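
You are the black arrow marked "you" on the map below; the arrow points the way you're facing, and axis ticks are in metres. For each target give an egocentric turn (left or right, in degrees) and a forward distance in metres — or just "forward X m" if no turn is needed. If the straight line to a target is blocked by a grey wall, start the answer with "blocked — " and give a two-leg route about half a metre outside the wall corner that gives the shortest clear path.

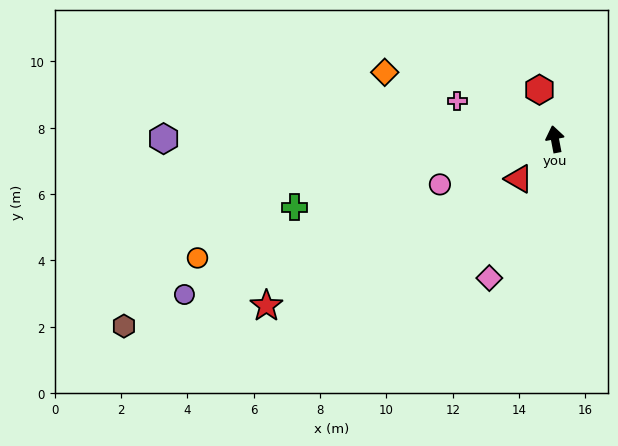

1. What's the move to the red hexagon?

turn left 7°, forward 1.6 m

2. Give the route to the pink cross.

turn left 58°, forward 3.2 m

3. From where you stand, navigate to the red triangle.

turn left 127°, forward 1.6 m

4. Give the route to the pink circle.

turn left 101°, forward 3.7 m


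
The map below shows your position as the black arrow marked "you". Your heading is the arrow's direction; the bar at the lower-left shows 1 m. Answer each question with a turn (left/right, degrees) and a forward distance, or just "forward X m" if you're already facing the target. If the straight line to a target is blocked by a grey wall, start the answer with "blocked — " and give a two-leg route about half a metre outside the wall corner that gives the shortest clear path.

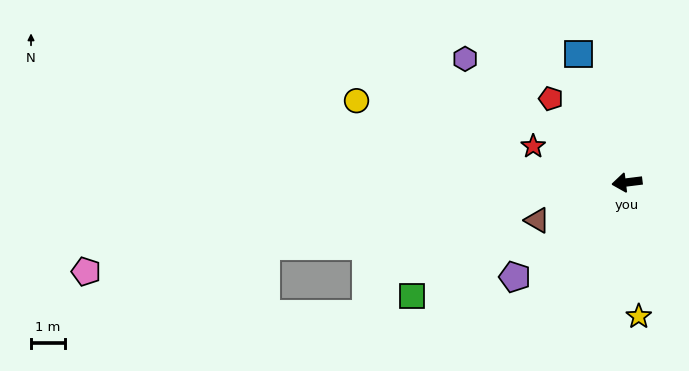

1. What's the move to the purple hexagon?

turn right 44°, forward 6.0 m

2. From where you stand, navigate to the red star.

turn right 28°, forward 2.9 m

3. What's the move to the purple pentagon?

turn left 33°, forward 4.3 m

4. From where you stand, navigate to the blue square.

turn right 76°, forward 4.0 m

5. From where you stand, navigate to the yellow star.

turn left 88°, forward 3.9 m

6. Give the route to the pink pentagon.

turn left 2°, forward 16.0 m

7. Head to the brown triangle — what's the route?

turn left 16°, forward 2.9 m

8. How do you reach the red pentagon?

turn right 55°, forward 3.3 m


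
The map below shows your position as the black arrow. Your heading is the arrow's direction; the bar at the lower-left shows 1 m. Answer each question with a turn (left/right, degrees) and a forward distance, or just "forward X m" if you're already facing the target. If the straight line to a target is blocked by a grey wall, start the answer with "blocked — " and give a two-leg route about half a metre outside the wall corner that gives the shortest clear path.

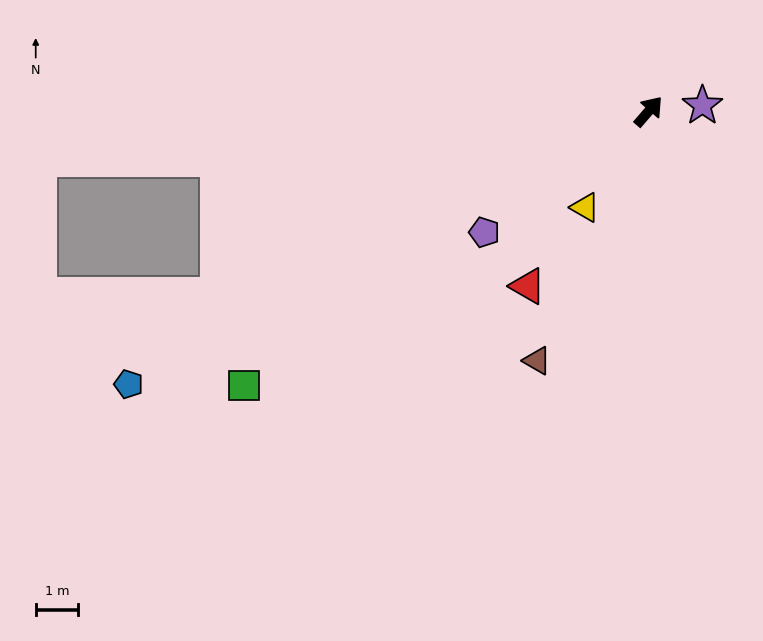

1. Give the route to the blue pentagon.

turn left 159°, forward 13.8 m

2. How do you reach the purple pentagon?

turn left 167°, forward 4.8 m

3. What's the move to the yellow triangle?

turn right 173°, forward 2.7 m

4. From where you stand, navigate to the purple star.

turn right 43°, forward 1.3 m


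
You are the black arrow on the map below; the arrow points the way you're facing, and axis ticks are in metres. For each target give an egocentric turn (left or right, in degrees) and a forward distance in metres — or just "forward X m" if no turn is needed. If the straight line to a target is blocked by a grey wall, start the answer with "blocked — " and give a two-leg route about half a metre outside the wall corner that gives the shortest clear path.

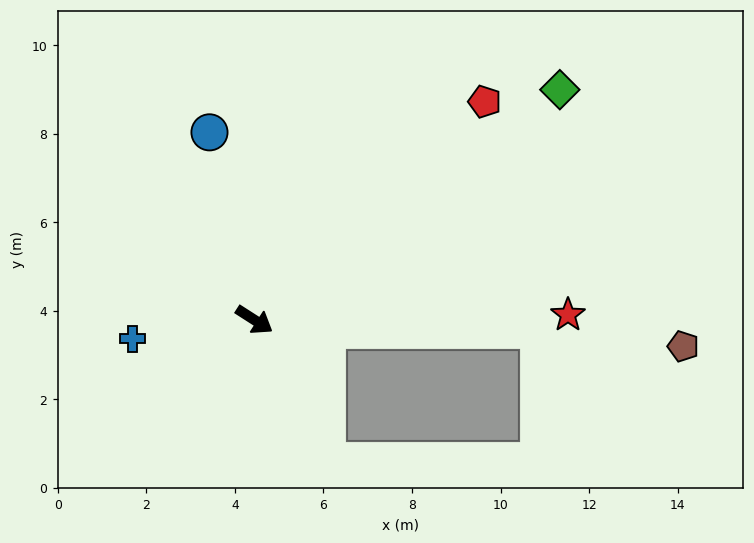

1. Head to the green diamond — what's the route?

turn left 70°, forward 8.6 m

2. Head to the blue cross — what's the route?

turn right 139°, forward 2.8 m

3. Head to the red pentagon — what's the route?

turn left 76°, forward 7.2 m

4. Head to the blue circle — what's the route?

turn left 136°, forward 4.4 m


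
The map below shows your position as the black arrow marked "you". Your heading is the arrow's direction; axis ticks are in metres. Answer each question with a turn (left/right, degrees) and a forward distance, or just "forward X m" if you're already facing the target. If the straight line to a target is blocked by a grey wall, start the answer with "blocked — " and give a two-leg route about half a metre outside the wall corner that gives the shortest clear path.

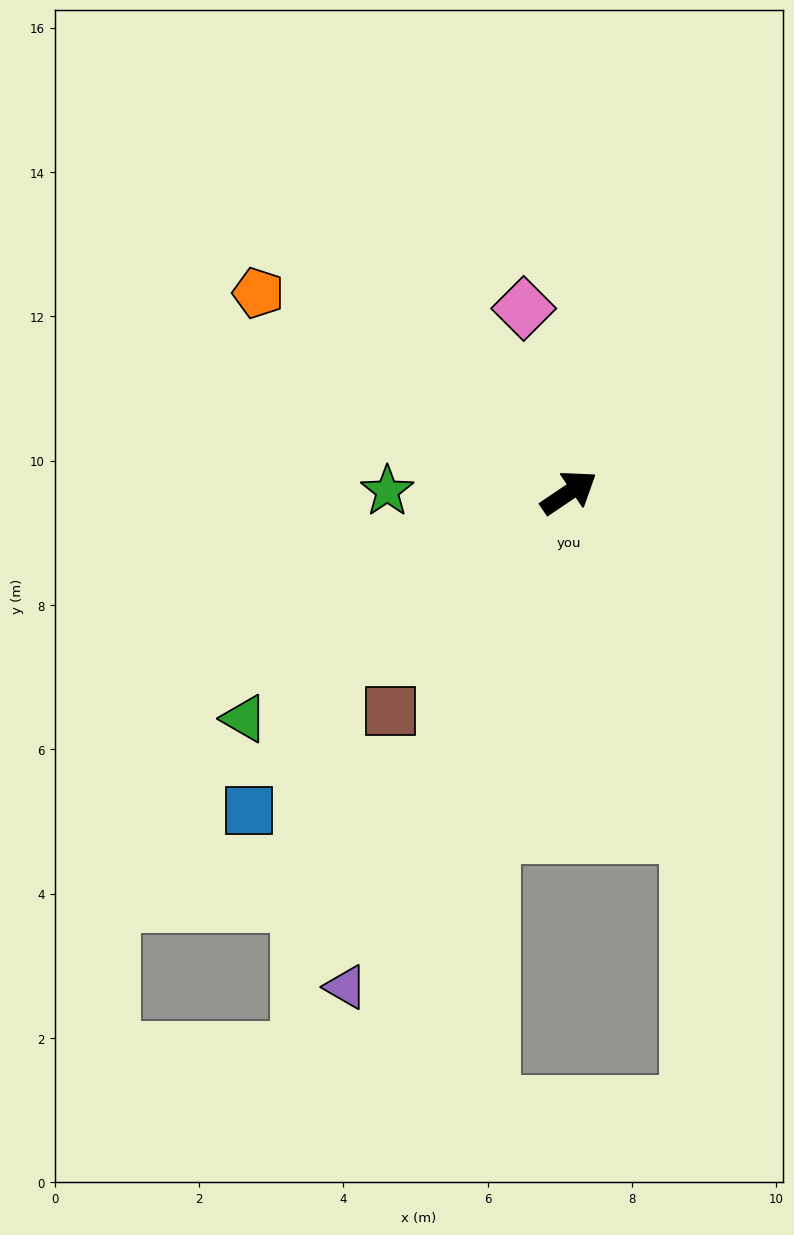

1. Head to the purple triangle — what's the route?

turn right 148°, forward 7.5 m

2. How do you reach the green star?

turn left 146°, forward 2.5 m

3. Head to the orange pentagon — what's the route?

turn left 113°, forward 5.1 m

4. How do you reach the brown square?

turn right 163°, forward 3.9 m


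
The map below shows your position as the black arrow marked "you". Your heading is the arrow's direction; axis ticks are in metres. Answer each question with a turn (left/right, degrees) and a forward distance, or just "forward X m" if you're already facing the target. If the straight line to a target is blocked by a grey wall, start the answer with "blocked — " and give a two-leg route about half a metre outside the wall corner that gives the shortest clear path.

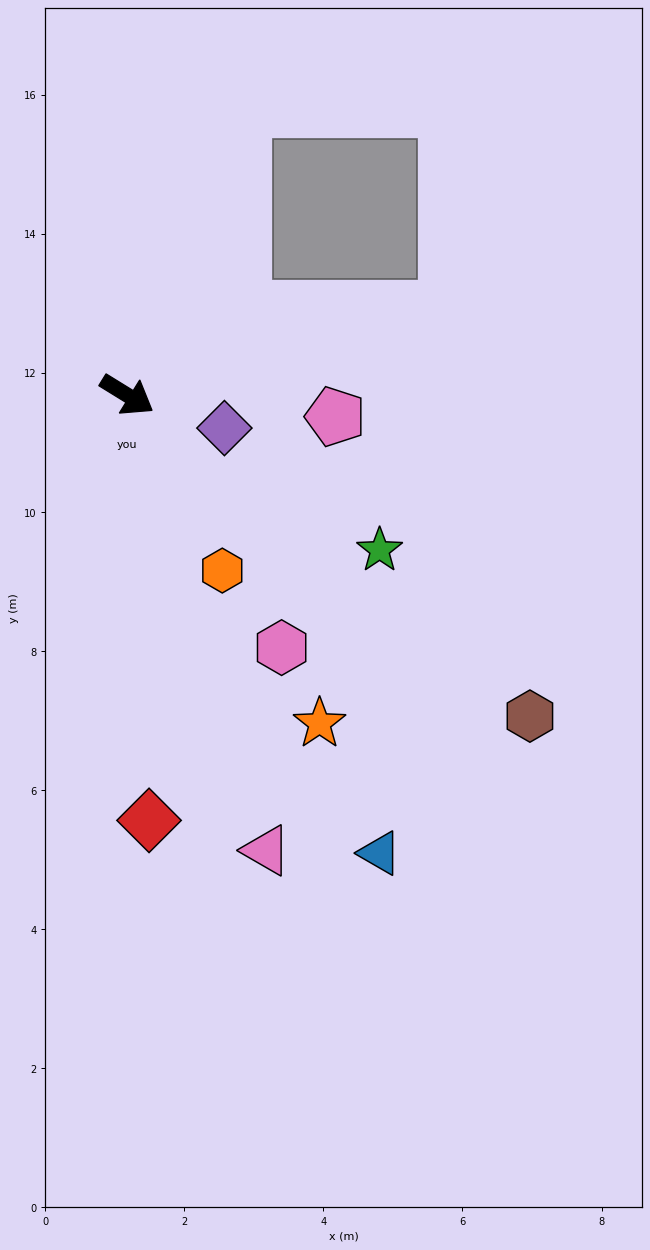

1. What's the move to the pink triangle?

turn right 41°, forward 6.8 m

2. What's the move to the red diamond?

turn right 55°, forward 6.1 m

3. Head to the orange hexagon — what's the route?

turn right 30°, forward 2.9 m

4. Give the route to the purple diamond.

turn left 13°, forward 1.5 m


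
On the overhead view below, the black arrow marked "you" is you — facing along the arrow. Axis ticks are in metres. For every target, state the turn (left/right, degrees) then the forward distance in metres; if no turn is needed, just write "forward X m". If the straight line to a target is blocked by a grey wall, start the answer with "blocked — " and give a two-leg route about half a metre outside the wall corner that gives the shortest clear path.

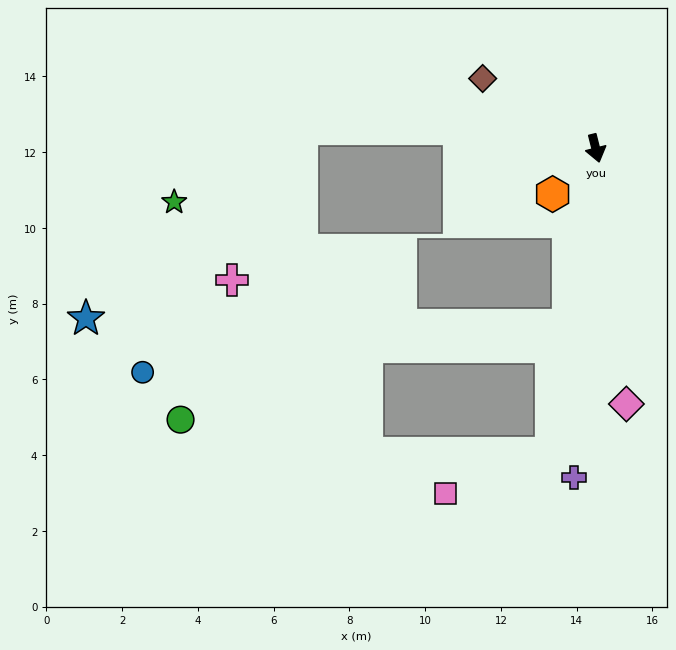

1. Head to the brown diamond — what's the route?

turn right 136°, forward 3.5 m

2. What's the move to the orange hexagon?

turn right 57°, forward 1.7 m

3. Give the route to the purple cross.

turn right 18°, forward 8.7 m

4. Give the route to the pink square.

blocked — turn right 22°, forward 8.1 m, then turn right 61°, forward 3.0 m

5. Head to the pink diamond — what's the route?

turn right 7°, forward 6.8 m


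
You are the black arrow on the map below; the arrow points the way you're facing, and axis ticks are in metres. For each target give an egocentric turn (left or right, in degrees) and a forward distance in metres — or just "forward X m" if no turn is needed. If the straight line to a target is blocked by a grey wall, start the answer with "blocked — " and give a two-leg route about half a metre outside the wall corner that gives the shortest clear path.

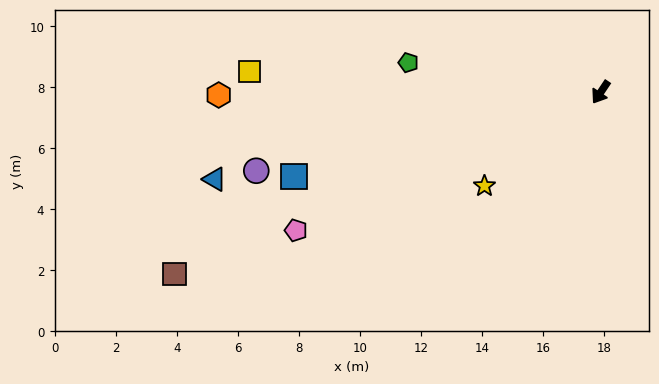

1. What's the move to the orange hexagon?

turn right 56°, forward 12.5 m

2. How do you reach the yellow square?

turn right 60°, forward 11.5 m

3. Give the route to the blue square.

turn right 41°, forward 10.4 m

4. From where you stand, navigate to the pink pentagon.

turn right 32°, forward 11.0 m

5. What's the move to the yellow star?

turn right 17°, forward 4.9 m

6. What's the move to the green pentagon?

turn right 65°, forward 6.4 m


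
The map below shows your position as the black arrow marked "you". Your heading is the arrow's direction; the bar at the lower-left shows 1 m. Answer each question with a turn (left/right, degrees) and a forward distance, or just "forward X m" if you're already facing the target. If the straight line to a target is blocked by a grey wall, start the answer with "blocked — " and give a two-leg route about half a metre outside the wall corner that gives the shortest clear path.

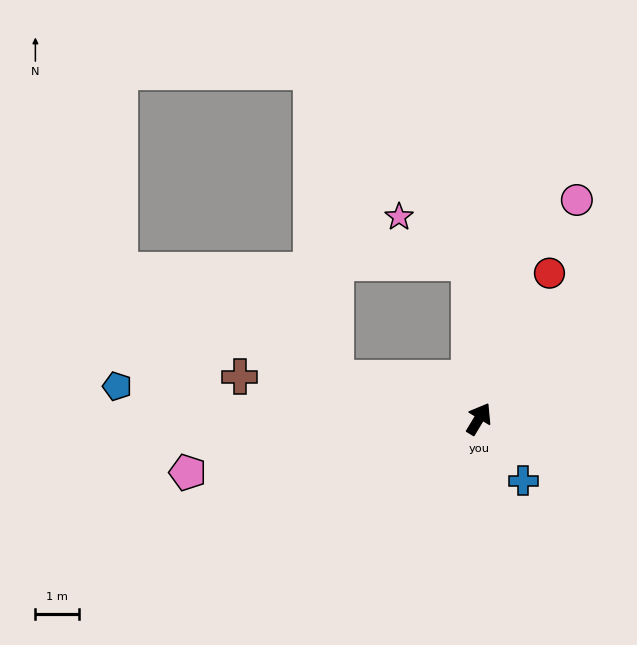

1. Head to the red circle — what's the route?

turn left 5°, forward 3.7 m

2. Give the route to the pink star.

blocked — turn left 34°, forward 3.6 m, then turn left 54°, forward 1.9 m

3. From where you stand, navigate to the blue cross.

turn right 113°, forward 1.7 m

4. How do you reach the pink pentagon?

turn left 132°, forward 6.8 m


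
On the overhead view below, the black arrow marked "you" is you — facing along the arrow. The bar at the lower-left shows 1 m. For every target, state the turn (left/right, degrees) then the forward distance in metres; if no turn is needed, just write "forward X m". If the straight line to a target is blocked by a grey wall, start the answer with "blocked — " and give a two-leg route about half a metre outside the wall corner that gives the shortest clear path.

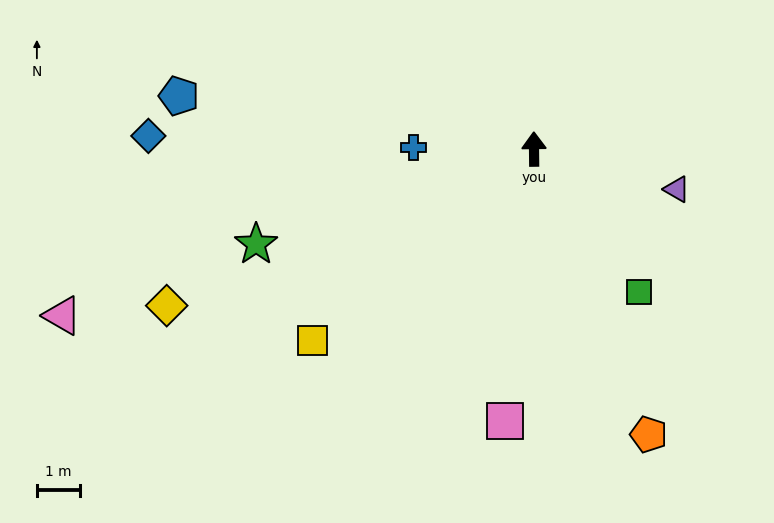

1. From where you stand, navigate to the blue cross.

turn left 89°, forward 2.8 m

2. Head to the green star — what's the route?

turn left 108°, forward 6.8 m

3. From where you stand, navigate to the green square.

turn right 144°, forward 4.1 m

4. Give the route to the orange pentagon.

turn right 159°, forward 7.1 m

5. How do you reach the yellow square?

turn left 130°, forward 6.8 m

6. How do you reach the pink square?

turn left 173°, forward 6.3 m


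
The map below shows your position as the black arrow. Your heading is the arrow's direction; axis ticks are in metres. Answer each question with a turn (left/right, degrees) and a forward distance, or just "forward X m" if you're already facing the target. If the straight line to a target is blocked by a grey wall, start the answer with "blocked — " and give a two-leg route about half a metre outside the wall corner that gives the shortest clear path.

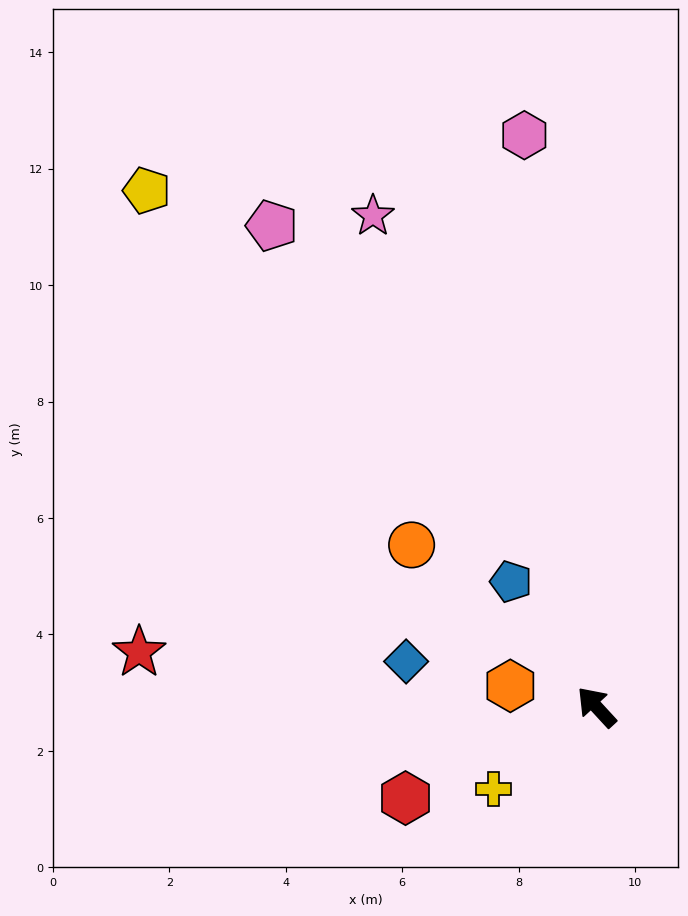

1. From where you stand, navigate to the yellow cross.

turn left 86°, forward 2.3 m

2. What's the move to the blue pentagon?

turn right 8°, forward 2.6 m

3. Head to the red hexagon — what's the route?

turn left 73°, forward 3.6 m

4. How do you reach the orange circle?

turn left 6°, forward 4.2 m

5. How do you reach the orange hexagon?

turn left 34°, forward 1.5 m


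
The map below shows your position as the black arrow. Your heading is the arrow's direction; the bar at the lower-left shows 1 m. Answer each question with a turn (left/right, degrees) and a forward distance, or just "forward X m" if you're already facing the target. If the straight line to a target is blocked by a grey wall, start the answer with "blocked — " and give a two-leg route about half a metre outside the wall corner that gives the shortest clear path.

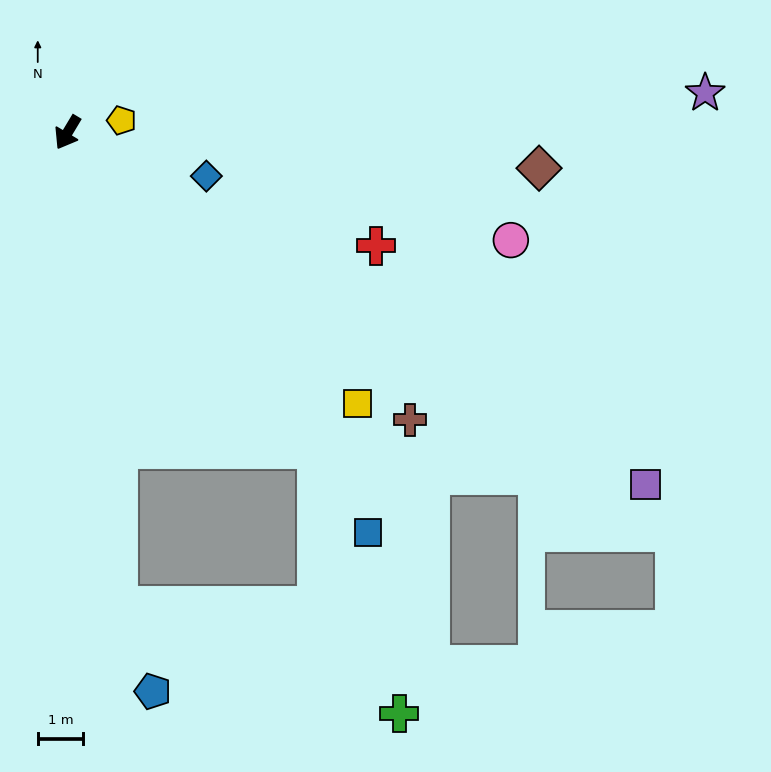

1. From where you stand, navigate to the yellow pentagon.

turn left 134°, forward 1.2 m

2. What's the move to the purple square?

turn left 90°, forward 15.0 m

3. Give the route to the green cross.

blocked — turn left 37°, forward 10.5 m, then turn left 63°, forward 6.7 m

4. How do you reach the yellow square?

turn left 78°, forward 8.8 m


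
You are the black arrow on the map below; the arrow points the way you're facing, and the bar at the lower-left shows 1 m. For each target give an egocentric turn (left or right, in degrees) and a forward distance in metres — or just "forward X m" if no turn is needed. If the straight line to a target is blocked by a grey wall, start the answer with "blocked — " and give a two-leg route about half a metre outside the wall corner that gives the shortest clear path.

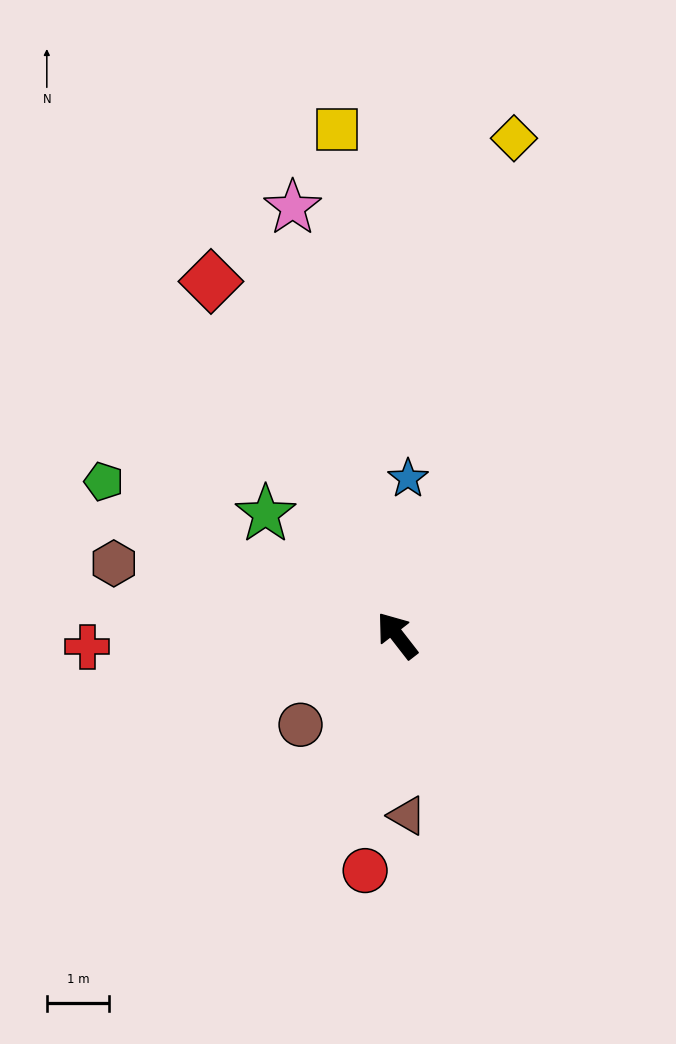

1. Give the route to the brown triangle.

turn left 145°, forward 2.9 m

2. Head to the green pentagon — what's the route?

turn left 25°, forward 5.3 m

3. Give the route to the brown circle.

turn left 95°, forward 2.1 m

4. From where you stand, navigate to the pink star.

turn right 24°, forward 7.0 m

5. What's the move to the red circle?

turn left 134°, forward 3.8 m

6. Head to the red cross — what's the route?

turn left 54°, forward 5.0 m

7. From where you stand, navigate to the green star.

turn left 9°, forward 2.9 m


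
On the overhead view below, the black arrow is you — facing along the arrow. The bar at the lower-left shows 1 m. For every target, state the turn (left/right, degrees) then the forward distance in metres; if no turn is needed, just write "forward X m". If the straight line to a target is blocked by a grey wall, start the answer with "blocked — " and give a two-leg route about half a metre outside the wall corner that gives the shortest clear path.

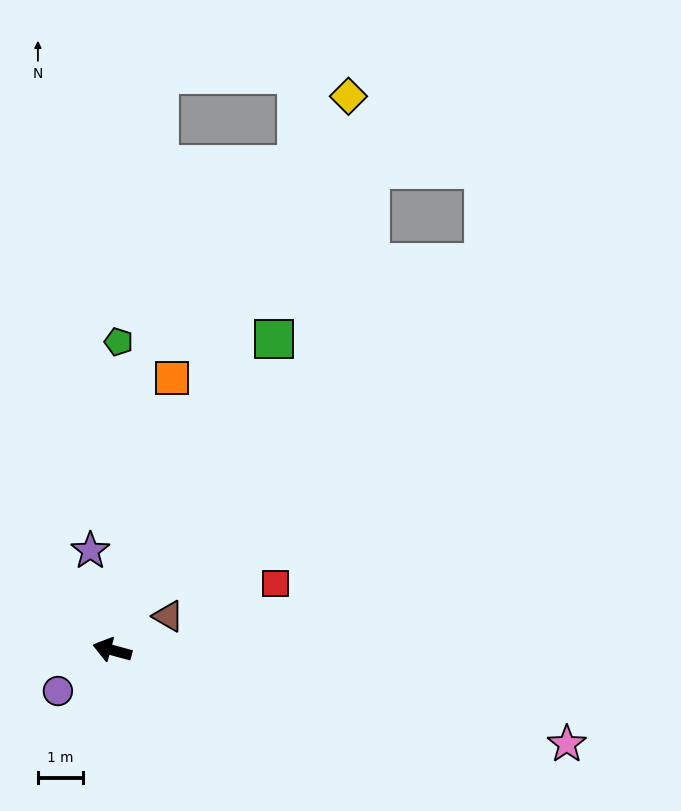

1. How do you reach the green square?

turn right 102°, forward 7.8 m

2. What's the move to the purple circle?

turn left 52°, forward 1.5 m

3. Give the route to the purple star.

turn right 62°, forward 2.3 m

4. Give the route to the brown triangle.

turn right 134°, forward 1.5 m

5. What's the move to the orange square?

turn right 87°, forward 6.2 m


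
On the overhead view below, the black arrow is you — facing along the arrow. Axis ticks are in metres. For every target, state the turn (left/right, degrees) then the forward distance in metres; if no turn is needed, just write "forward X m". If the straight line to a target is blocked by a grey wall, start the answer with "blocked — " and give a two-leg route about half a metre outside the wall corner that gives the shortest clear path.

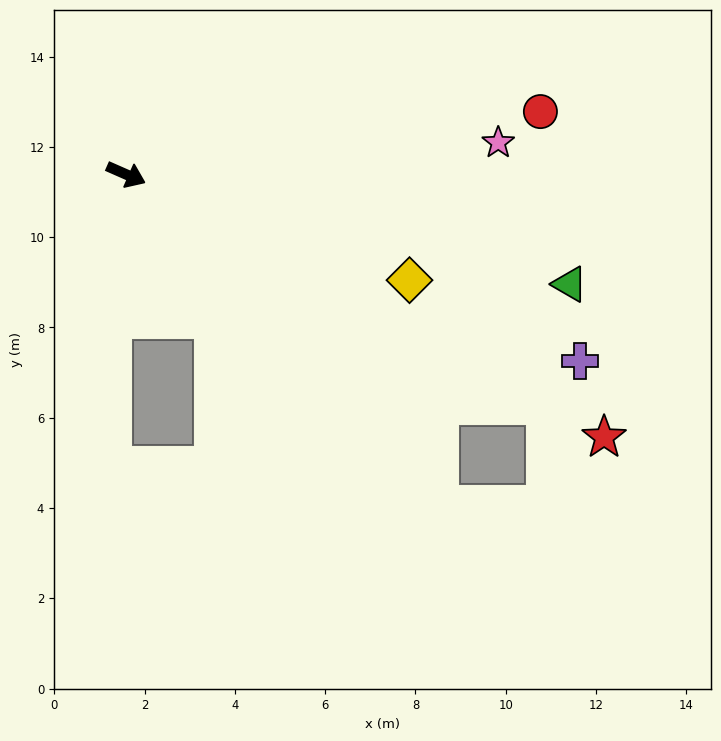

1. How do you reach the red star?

turn right 5°, forward 12.1 m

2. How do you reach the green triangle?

turn left 10°, forward 10.1 m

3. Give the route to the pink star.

turn left 29°, forward 8.3 m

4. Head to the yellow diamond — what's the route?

turn left 3°, forward 6.7 m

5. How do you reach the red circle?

turn left 32°, forward 9.3 m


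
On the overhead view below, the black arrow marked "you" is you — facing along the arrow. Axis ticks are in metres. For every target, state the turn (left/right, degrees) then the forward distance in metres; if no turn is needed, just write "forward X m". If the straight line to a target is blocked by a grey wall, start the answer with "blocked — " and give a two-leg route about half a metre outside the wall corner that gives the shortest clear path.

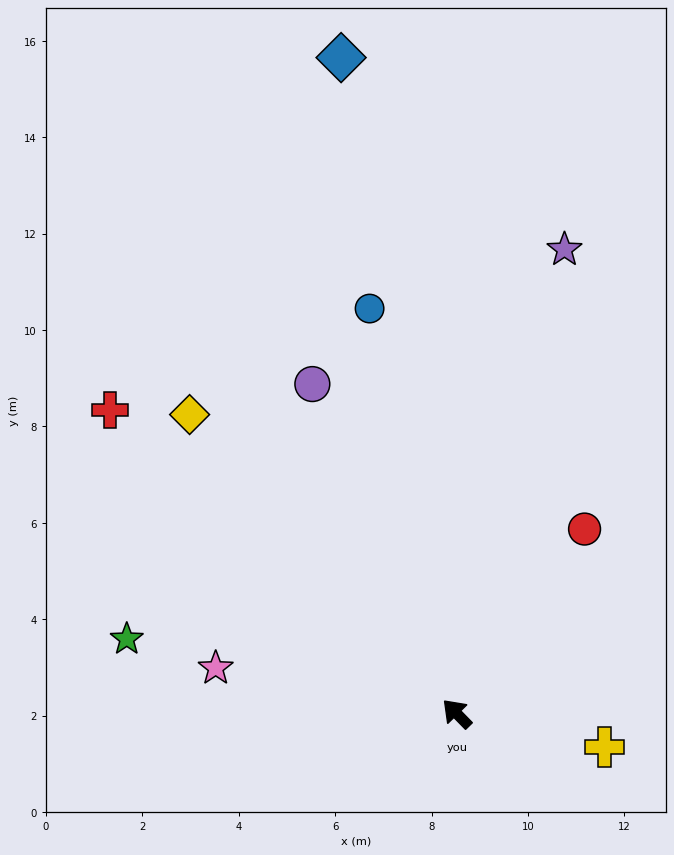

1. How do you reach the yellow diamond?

turn right 3°, forward 8.3 m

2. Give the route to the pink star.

turn left 35°, forward 5.1 m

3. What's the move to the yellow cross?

turn right 147°, forward 3.1 m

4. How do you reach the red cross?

turn left 5°, forward 9.6 m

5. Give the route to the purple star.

turn right 57°, forward 9.9 m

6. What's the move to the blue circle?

turn right 32°, forward 8.6 m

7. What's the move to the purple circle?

turn right 21°, forward 7.5 m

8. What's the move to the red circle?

turn right 79°, forward 4.7 m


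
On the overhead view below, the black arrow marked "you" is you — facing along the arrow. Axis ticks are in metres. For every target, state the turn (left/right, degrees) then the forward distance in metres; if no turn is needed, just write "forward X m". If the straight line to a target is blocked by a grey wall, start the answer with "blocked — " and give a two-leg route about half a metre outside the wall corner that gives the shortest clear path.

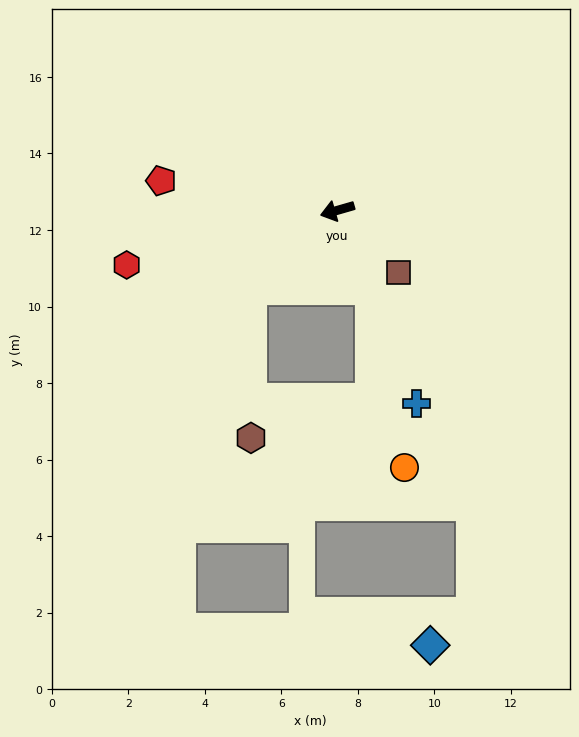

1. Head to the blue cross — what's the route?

turn left 96°, forward 5.5 m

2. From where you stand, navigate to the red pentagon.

turn right 26°, forward 4.7 m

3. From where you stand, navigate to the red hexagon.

forward 5.7 m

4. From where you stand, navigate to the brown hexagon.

blocked — turn left 26°, forward 3.1 m, then turn left 48°, forward 3.9 m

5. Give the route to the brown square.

turn left 118°, forward 2.3 m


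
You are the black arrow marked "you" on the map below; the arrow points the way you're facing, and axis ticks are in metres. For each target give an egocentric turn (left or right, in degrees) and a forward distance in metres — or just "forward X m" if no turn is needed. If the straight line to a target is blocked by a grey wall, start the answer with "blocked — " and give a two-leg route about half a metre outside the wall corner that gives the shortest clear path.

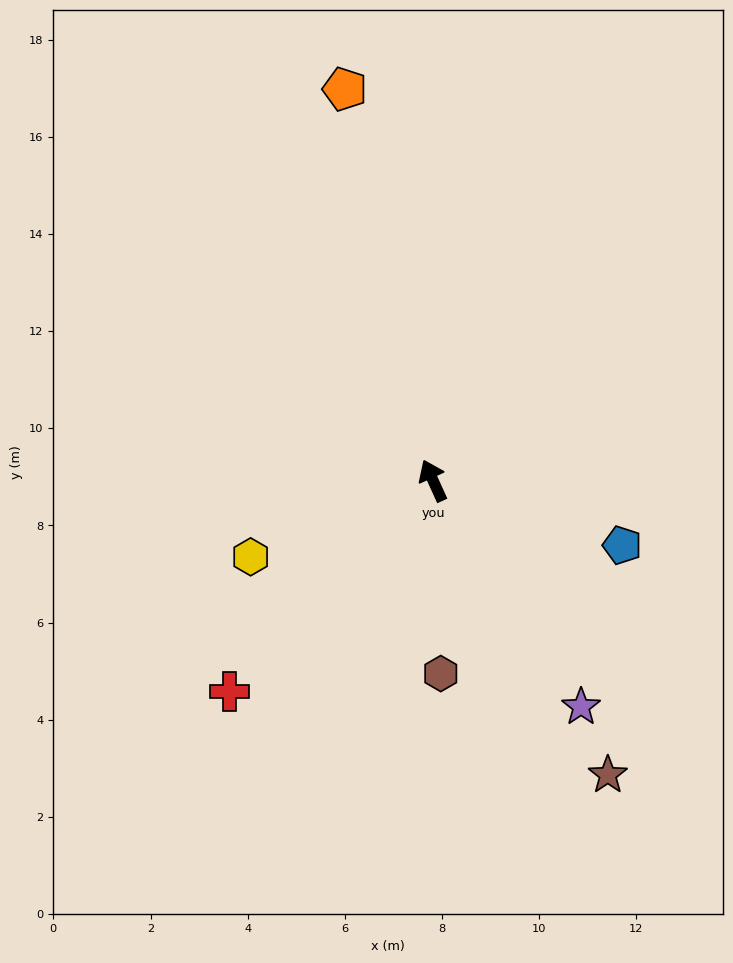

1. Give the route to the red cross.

turn left 112°, forward 6.0 m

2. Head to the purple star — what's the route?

turn right 171°, forward 5.6 m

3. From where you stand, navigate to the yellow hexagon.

turn left 88°, forward 4.1 m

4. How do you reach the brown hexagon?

turn left 158°, forward 4.0 m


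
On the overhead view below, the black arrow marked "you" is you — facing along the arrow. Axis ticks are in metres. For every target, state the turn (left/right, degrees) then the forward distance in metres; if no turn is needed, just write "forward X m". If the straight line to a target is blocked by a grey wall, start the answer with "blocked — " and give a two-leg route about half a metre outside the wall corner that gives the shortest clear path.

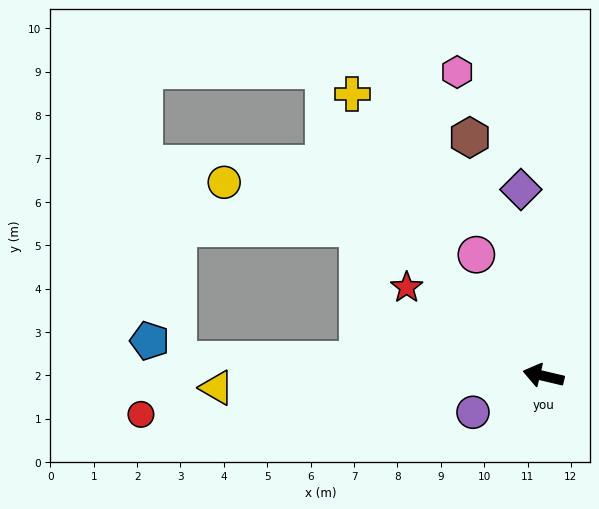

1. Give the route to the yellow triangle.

turn left 15°, forward 7.5 m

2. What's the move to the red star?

turn right 20°, forward 3.8 m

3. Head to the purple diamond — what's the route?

turn right 70°, forward 4.3 m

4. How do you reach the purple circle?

turn left 41°, forward 1.8 m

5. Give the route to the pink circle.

turn right 48°, forward 3.2 m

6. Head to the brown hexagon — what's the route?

turn right 60°, forward 5.8 m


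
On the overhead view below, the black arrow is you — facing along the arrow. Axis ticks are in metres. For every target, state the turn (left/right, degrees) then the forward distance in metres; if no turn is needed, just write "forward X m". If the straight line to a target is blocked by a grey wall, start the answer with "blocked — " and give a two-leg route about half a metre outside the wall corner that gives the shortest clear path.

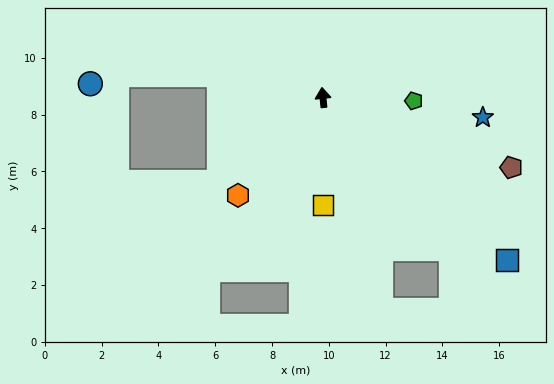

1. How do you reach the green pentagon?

turn right 98°, forward 3.2 m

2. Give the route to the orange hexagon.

turn left 133°, forward 4.6 m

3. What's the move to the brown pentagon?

turn right 116°, forward 7.1 m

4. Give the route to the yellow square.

turn left 174°, forward 3.8 m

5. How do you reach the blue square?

turn right 137°, forward 8.6 m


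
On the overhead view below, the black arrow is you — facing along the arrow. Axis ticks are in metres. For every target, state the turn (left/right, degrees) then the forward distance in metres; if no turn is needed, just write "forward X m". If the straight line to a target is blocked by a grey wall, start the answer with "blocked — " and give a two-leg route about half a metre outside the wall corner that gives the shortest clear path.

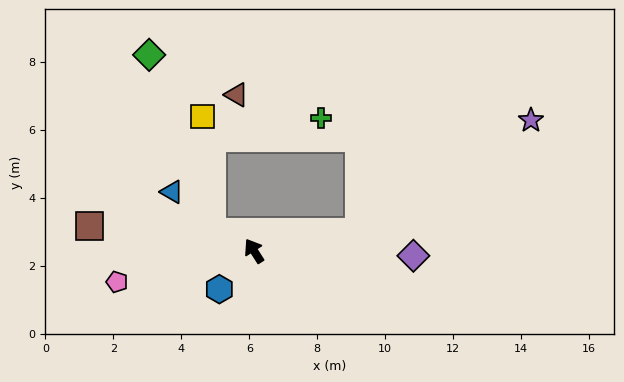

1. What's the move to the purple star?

blocked — turn right 113°, forward 3.1 m, then turn left 24°, forward 6.0 m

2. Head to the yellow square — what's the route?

blocked — turn left 34°, forward 1.4 m, then turn right 62°, forward 3.4 m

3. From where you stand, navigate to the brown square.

turn left 49°, forward 4.9 m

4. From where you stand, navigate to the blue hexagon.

turn left 105°, forward 1.5 m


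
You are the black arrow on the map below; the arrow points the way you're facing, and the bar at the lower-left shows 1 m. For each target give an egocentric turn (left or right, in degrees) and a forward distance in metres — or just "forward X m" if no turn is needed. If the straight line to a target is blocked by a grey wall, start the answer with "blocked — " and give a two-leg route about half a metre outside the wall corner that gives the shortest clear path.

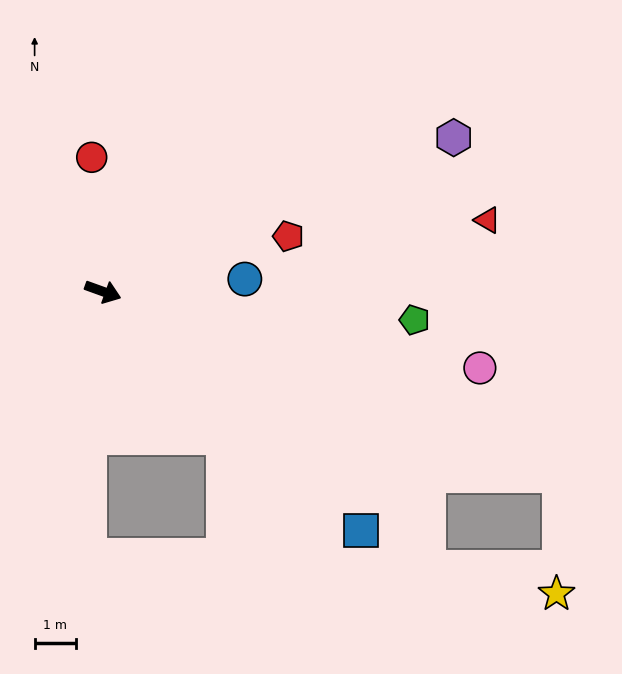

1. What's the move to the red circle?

turn left 115°, forward 3.3 m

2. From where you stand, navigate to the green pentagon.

turn left 15°, forward 7.6 m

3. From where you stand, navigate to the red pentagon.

turn left 36°, forward 4.7 m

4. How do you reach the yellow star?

blocked — turn right 2°, forward 12.0 m, then turn right 69°, forward 2.9 m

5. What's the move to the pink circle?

turn left 8°, forward 9.4 m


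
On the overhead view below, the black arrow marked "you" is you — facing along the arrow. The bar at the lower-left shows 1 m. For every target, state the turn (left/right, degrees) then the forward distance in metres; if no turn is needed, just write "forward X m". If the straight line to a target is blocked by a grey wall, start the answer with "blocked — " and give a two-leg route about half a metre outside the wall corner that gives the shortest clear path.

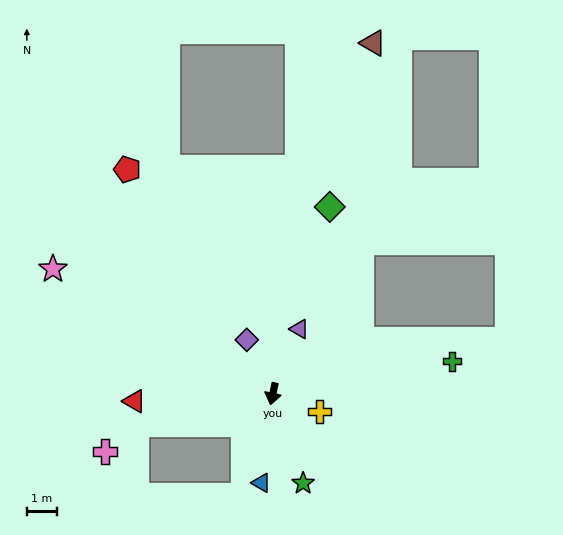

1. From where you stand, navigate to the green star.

turn left 31°, forward 3.1 m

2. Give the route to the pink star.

turn right 108°, forward 8.4 m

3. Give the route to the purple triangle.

turn left 170°, forward 2.3 m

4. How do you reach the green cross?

turn left 112°, forward 6.1 m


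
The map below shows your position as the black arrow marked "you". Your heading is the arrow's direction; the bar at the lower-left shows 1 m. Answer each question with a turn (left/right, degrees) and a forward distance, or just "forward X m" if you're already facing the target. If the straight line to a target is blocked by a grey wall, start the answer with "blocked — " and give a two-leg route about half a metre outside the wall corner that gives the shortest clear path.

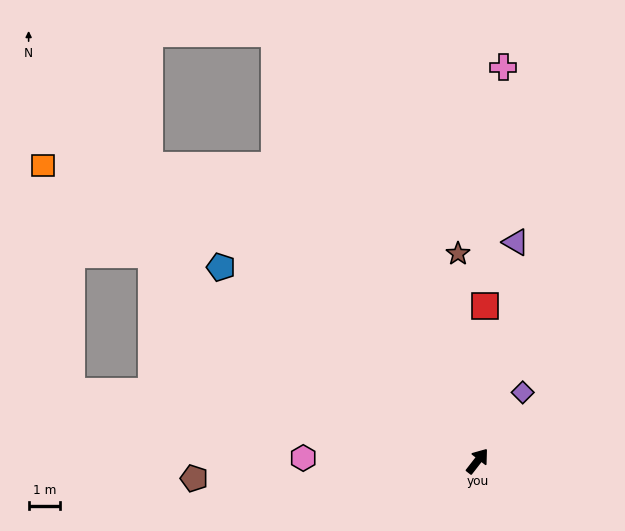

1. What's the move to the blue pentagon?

turn left 91°, forward 10.2 m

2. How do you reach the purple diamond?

turn left 5°, forward 2.6 m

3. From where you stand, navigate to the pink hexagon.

turn left 127°, forward 5.5 m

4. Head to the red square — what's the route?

turn left 35°, forward 4.9 m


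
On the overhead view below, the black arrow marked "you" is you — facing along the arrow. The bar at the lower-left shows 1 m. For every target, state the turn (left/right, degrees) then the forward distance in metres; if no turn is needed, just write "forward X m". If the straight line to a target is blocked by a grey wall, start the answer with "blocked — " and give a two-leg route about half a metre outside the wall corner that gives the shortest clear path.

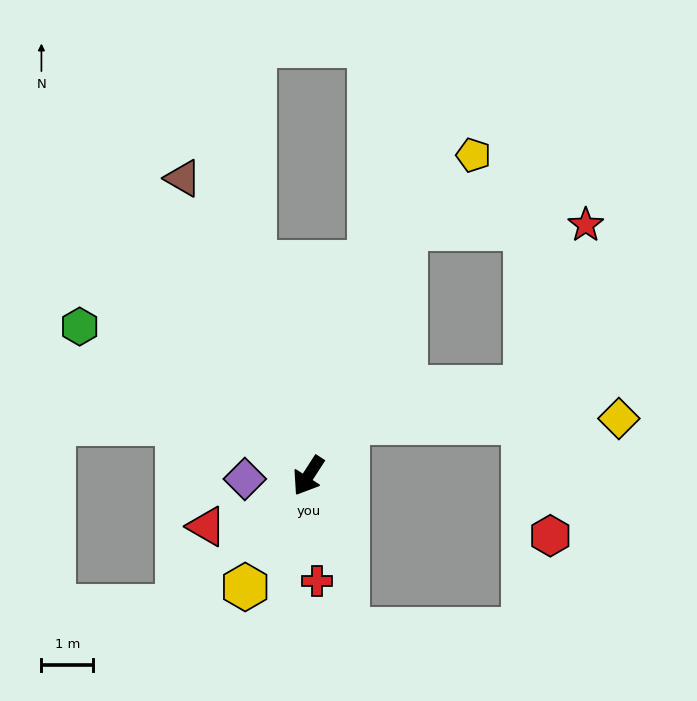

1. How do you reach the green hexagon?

turn right 90°, forward 5.3 m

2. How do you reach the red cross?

turn left 37°, forward 2.0 m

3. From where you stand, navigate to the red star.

blocked — turn right 169°, forward 5.1 m, then turn right 67°, forward 3.5 m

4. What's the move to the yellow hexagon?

turn left 3°, forward 2.5 m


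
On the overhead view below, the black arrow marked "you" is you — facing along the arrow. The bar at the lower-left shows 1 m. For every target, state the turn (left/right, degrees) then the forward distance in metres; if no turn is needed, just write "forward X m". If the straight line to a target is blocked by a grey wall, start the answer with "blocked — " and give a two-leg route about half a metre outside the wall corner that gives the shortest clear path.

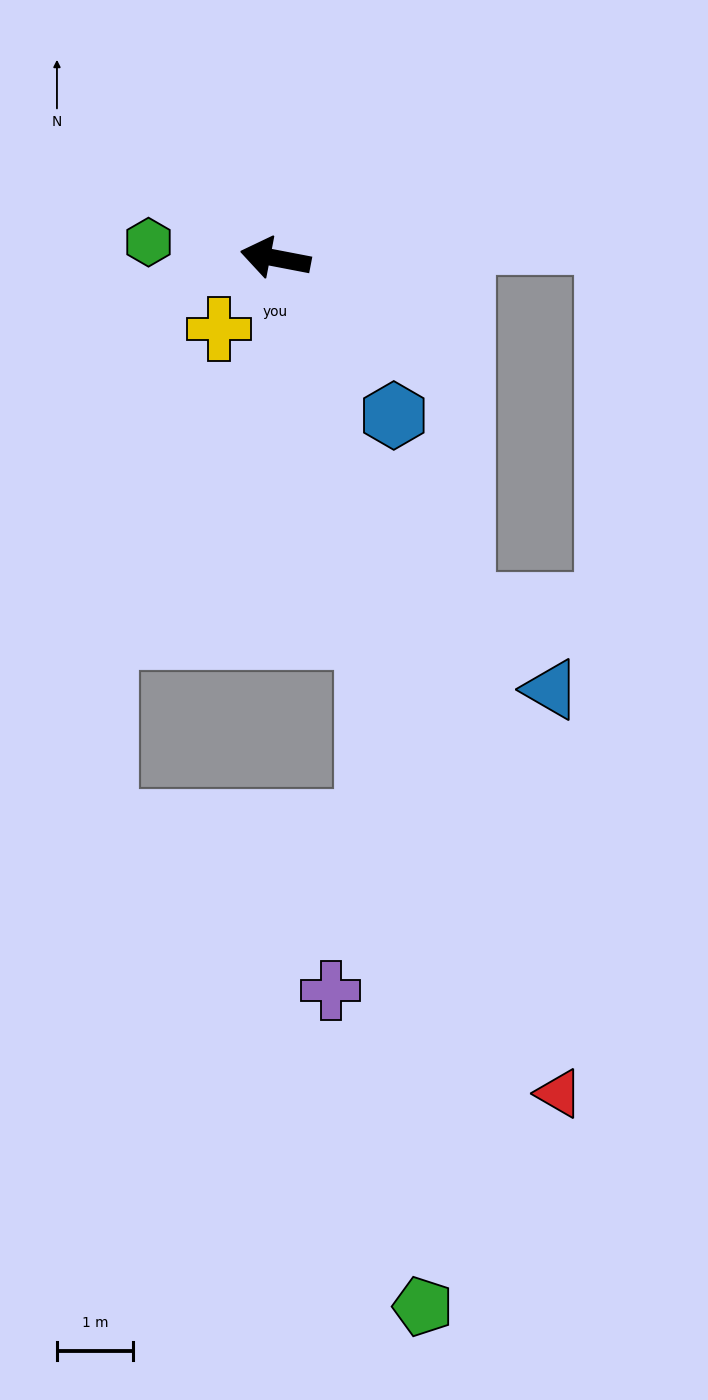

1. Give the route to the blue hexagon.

turn left 138°, forward 2.6 m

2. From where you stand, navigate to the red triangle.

turn left 120°, forward 11.5 m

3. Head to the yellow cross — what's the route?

turn left 62°, forward 1.2 m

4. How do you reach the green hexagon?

turn left 4°, forward 1.7 m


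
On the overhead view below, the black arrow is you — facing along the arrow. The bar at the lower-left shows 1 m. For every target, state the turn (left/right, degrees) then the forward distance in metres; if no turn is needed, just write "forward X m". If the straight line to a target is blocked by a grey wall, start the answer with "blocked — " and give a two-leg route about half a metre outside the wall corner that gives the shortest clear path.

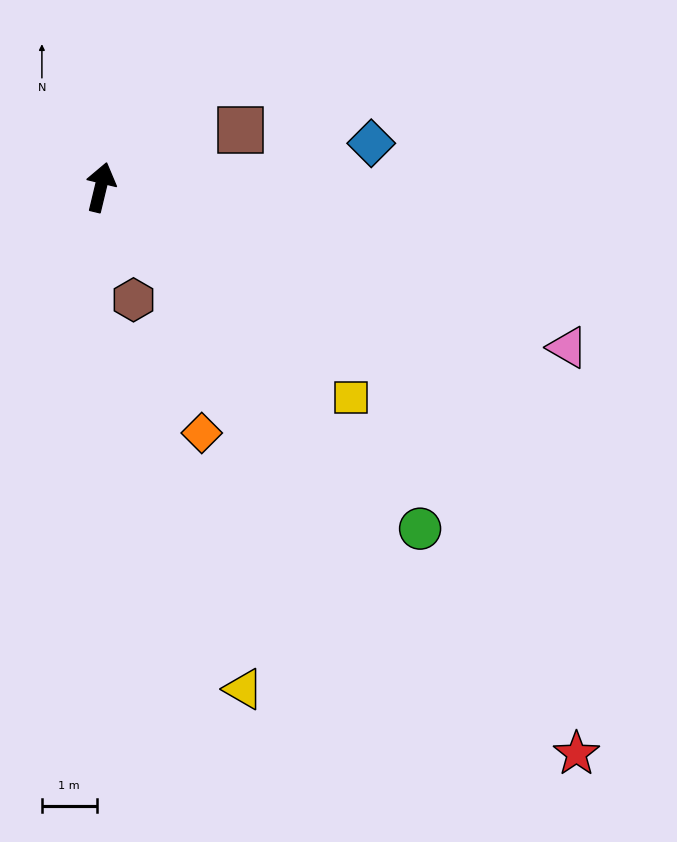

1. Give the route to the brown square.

turn right 54°, forward 2.8 m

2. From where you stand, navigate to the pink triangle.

turn right 95°, forward 9.0 m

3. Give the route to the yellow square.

turn right 116°, forward 6.0 m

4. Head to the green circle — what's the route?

turn right 123°, forward 8.5 m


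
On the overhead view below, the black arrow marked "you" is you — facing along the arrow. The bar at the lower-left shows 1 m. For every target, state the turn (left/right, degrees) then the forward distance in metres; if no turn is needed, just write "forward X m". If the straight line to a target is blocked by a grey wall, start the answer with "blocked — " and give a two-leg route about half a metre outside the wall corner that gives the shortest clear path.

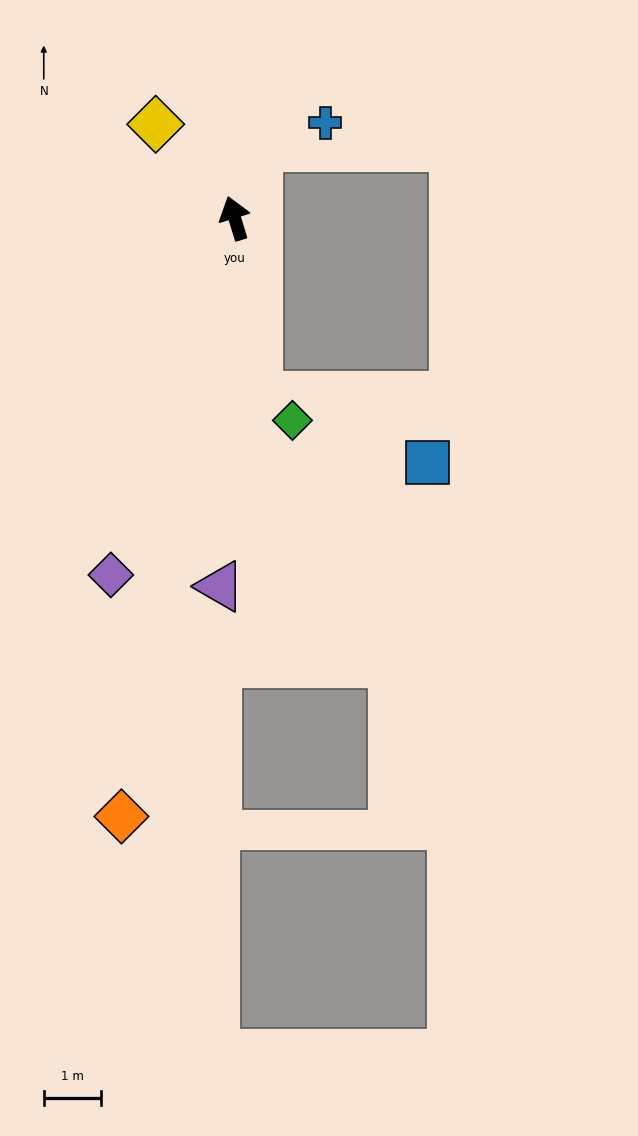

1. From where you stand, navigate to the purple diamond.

turn left 144°, forward 6.6 m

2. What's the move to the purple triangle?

turn left 161°, forward 6.5 m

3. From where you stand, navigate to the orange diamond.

turn left 152°, forward 10.7 m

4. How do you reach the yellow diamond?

turn left 23°, forward 2.1 m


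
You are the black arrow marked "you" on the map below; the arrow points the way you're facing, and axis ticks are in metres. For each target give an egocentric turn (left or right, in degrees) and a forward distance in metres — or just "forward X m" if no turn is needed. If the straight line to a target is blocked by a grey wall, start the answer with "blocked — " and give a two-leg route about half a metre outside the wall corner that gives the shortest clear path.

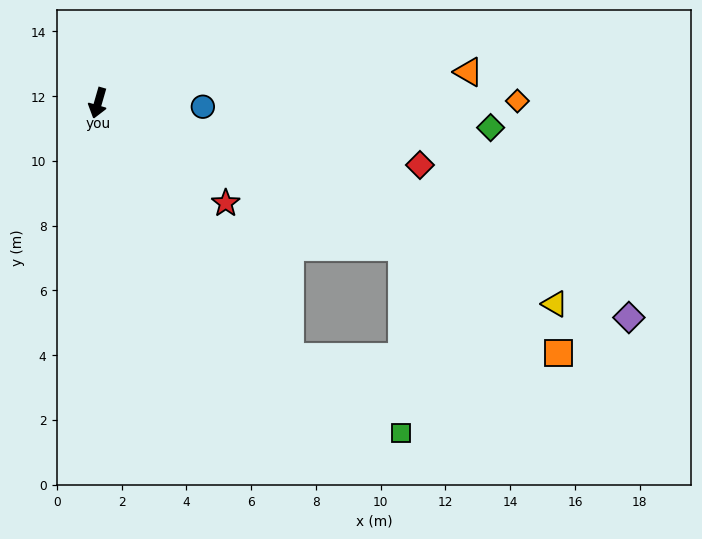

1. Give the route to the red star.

turn left 68°, forward 5.0 m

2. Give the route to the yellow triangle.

turn left 82°, forward 15.4 m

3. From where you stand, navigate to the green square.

blocked — turn left 53°, forward 9.8 m, then turn left 19°, forward 4.2 m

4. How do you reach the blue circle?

turn left 104°, forward 3.2 m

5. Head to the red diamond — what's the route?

turn left 95°, forward 10.1 m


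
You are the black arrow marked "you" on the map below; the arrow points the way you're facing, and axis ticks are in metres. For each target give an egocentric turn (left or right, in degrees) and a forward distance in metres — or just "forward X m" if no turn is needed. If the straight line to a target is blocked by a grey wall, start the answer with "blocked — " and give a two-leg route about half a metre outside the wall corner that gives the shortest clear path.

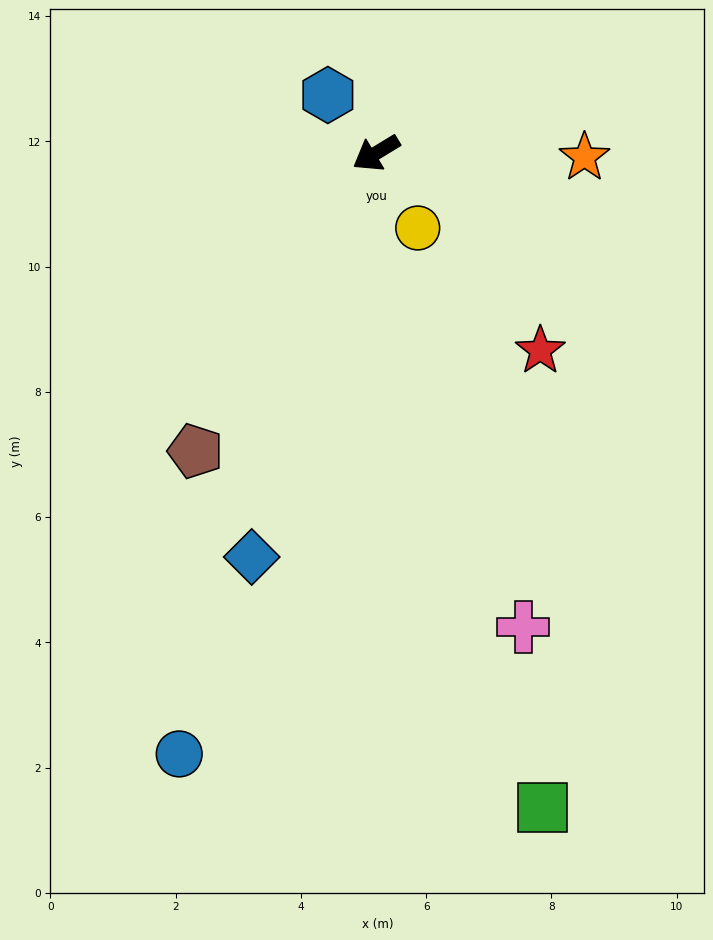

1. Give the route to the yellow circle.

turn left 88°, forward 1.4 m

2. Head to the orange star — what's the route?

turn left 148°, forward 3.3 m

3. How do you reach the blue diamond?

turn left 42°, forward 6.7 m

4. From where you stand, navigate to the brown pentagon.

turn left 27°, forward 5.6 m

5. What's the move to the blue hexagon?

turn right 82°, forward 1.2 m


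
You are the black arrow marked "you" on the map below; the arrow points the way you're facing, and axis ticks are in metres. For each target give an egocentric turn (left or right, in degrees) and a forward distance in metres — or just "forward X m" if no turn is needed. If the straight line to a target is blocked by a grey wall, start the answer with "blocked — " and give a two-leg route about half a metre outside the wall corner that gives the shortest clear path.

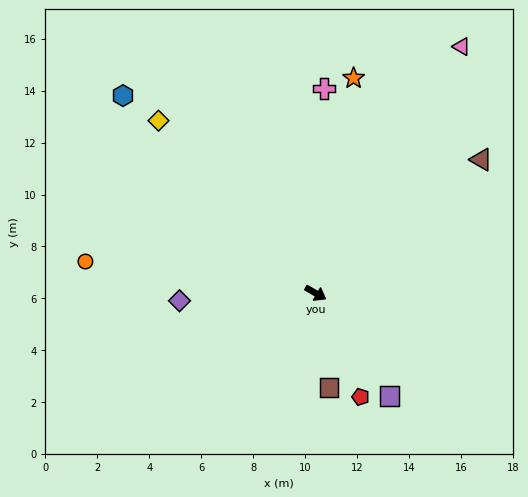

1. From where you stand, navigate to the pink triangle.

turn left 89°, forward 11.0 m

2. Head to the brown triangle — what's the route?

turn left 69°, forward 8.2 m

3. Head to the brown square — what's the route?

turn right 52°, forward 3.7 m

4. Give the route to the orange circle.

turn right 158°, forward 8.9 m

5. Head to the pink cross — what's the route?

turn left 118°, forward 7.9 m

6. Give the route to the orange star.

turn left 110°, forward 8.4 m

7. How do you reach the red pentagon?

turn right 37°, forward 4.3 m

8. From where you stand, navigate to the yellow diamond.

turn left 162°, forward 9.0 m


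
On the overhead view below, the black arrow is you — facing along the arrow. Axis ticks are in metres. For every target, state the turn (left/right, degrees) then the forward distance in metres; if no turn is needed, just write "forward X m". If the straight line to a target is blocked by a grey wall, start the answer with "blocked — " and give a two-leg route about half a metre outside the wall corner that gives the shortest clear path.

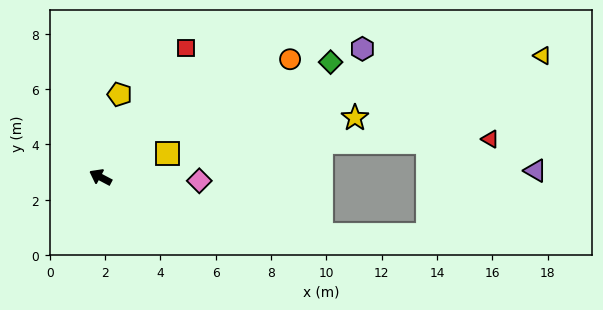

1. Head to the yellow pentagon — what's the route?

turn right 75°, forward 3.1 m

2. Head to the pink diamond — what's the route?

turn right 154°, forward 3.6 m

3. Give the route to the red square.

turn right 96°, forward 5.6 m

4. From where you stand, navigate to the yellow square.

turn right 132°, forward 2.6 m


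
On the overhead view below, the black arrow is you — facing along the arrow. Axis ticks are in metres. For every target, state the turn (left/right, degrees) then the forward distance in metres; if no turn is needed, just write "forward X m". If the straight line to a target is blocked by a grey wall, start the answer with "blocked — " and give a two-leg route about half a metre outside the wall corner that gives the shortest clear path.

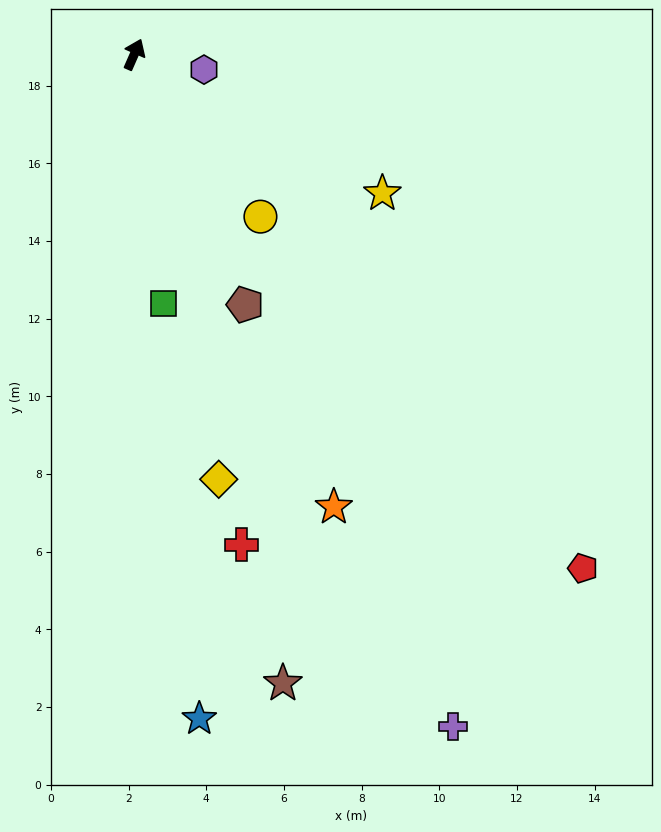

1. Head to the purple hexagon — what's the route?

turn right 79°, forward 1.8 m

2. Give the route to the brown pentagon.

turn right 132°, forward 7.0 m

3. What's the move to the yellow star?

turn right 96°, forward 7.3 m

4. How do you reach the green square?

turn right 150°, forward 6.4 m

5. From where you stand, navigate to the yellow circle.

turn right 118°, forward 5.3 m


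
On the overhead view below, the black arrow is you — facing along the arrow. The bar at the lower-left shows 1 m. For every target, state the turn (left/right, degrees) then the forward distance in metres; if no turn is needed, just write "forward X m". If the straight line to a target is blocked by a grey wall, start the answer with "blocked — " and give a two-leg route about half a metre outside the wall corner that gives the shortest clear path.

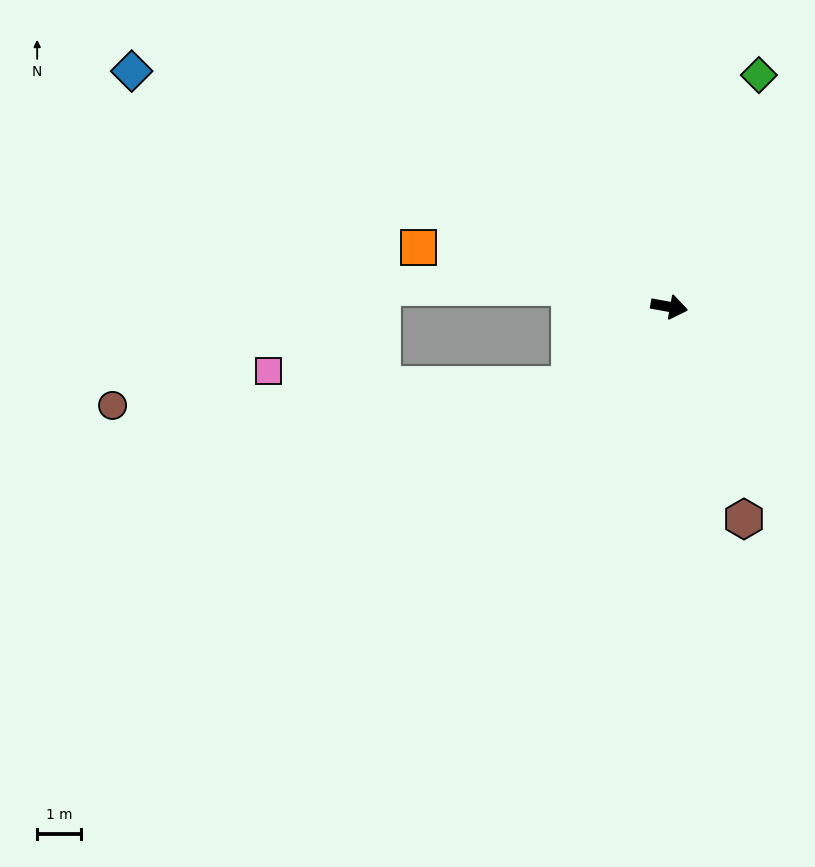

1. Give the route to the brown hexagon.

turn right 60°, forward 5.2 m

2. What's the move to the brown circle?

blocked — turn right 132°, forward 2.9 m, then turn right 35°, forward 10.5 m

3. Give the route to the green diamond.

turn left 79°, forward 5.7 m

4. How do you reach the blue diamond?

turn left 167°, forward 13.4 m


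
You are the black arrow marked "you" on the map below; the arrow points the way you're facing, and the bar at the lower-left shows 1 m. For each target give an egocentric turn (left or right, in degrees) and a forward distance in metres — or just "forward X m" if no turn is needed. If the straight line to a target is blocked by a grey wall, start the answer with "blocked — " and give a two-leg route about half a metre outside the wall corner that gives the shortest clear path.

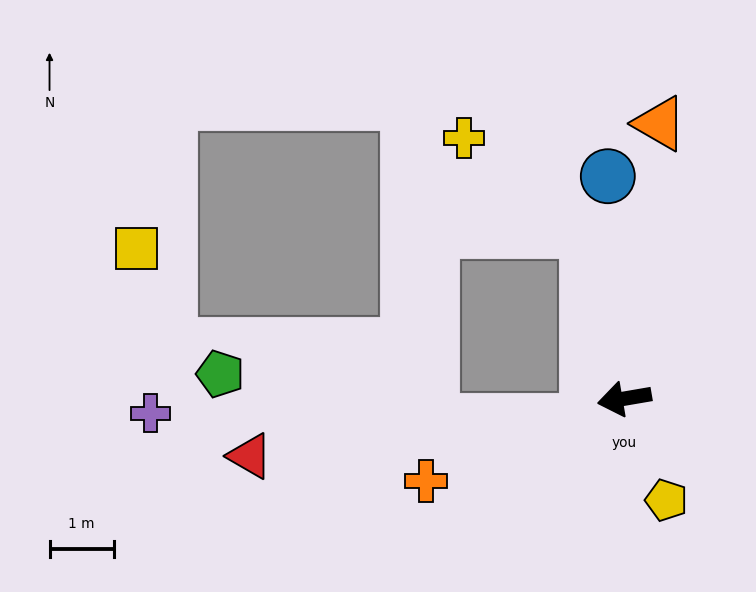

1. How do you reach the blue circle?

turn right 95°, forward 3.5 m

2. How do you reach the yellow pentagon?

turn left 103°, forward 1.7 m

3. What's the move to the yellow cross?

blocked — turn right 87°, forward 2.7 m, then turn left 40°, forward 2.4 m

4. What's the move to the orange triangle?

turn right 107°, forward 4.3 m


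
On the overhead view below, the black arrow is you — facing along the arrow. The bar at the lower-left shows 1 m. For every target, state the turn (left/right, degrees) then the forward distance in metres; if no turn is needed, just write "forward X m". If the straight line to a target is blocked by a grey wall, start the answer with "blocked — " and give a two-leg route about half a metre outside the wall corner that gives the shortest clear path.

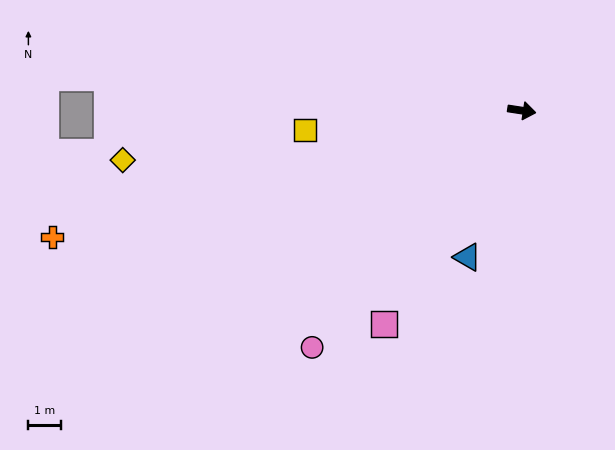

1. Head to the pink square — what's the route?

turn right 114°, forward 7.8 m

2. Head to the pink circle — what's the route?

turn right 123°, forward 9.7 m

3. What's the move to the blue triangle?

turn right 102°, forward 4.8 m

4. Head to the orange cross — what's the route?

turn right 156°, forward 14.9 m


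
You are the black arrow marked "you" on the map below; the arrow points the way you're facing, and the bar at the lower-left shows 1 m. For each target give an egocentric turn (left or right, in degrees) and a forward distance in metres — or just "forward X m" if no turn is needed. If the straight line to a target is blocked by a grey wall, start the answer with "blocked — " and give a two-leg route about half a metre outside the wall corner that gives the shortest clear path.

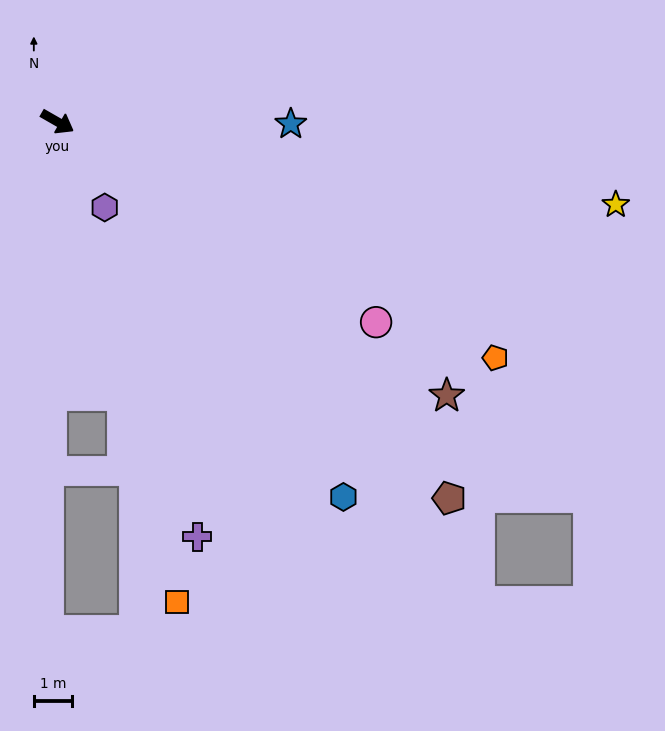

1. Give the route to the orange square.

turn right 46°, forward 13.0 m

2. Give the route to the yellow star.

turn left 21°, forward 14.8 m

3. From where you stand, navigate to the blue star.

turn left 29°, forward 6.1 m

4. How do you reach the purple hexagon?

turn right 31°, forward 2.6 m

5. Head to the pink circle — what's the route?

turn right 2°, forward 9.9 m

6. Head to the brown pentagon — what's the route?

turn right 14°, forward 14.2 m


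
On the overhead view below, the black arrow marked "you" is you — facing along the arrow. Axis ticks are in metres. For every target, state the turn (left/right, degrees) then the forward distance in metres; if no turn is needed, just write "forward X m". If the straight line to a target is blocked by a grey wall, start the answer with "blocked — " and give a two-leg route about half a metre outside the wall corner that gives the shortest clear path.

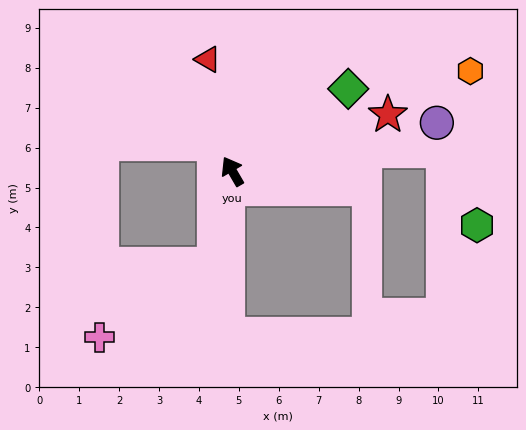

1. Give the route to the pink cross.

blocked — turn left 139°, forward 2.4 m, then turn right 47°, forward 3.4 m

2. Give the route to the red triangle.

turn right 18°, forward 2.9 m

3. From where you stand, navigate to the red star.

turn right 100°, forward 4.1 m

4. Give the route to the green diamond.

turn right 85°, forward 3.6 m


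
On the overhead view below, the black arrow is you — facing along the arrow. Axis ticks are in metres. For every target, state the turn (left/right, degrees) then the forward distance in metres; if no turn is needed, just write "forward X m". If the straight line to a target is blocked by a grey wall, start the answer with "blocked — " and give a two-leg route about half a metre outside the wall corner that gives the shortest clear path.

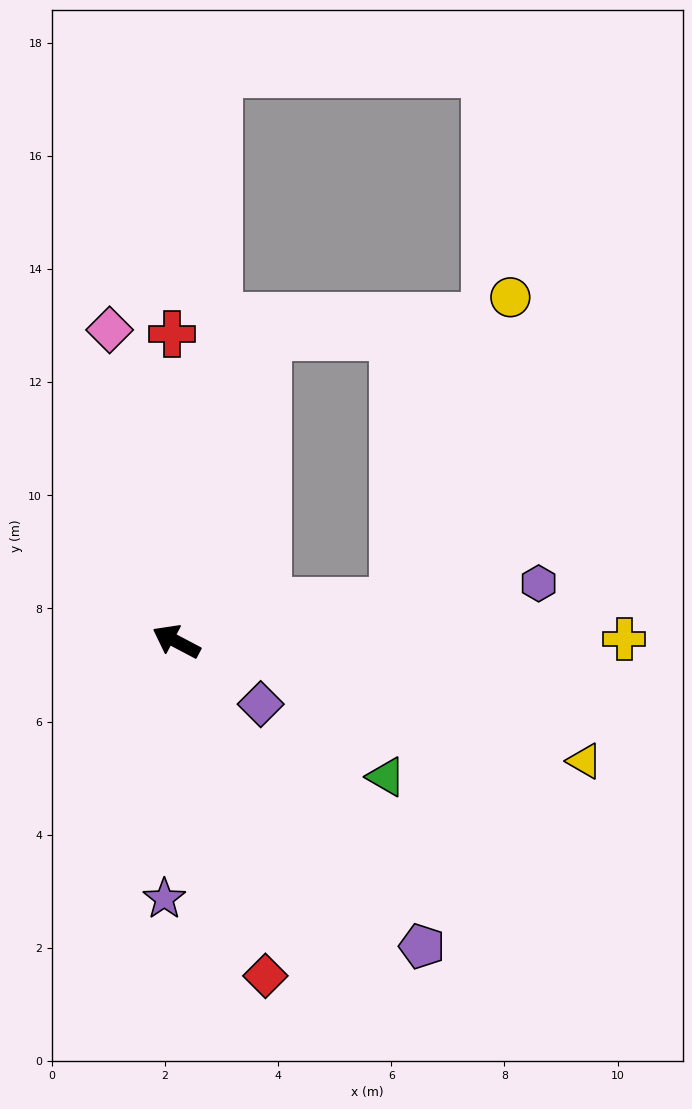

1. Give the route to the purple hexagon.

turn right 143°, forward 6.5 m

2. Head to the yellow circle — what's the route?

blocked — turn right 142°, forward 3.9 m, then turn left 59°, forward 5.8 m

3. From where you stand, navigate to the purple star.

turn left 115°, forward 4.6 m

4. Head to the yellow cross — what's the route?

turn right 152°, forward 7.9 m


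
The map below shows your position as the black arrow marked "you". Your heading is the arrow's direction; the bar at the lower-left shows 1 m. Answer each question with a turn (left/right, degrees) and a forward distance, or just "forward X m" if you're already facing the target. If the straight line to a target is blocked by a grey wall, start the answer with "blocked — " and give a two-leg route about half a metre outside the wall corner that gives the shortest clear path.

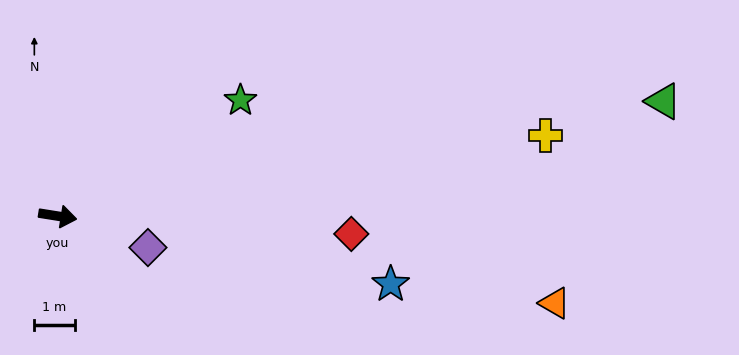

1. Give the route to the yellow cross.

turn left 18°, forward 12.2 m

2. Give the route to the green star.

turn left 41°, forward 5.3 m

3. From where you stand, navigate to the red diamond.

turn left 6°, forward 7.3 m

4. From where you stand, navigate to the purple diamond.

turn right 10°, forward 2.4 m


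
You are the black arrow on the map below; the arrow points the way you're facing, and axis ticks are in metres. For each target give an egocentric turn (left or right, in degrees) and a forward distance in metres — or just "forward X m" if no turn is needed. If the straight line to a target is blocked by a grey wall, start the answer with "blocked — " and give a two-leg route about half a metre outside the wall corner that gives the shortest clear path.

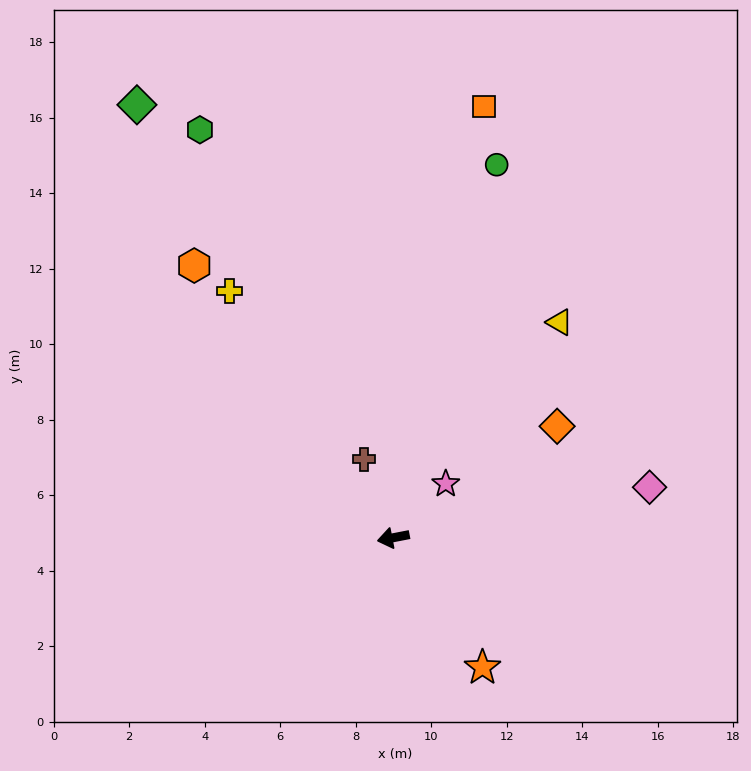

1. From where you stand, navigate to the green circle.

turn right 116°, forward 10.2 m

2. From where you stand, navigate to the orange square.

turn right 113°, forward 11.7 m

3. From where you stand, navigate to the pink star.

turn right 145°, forward 2.0 m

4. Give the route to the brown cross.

turn right 81°, forward 2.2 m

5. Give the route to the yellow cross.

turn right 67°, forward 7.8 m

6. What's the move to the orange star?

turn left 114°, forward 4.2 m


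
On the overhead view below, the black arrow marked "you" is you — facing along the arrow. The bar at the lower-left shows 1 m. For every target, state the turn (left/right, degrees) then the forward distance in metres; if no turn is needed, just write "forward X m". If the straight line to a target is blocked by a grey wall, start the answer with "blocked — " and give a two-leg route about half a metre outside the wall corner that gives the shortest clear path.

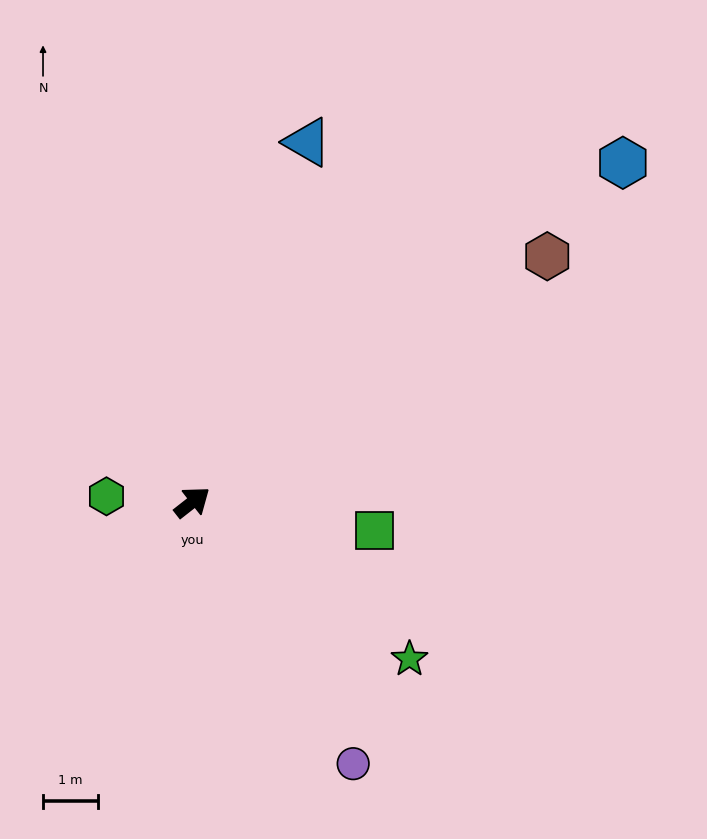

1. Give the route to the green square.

turn right 47°, forward 3.4 m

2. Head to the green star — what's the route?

turn right 74°, forward 4.9 m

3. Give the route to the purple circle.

turn right 97°, forward 5.6 m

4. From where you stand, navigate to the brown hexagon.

turn right 3°, forward 7.9 m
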